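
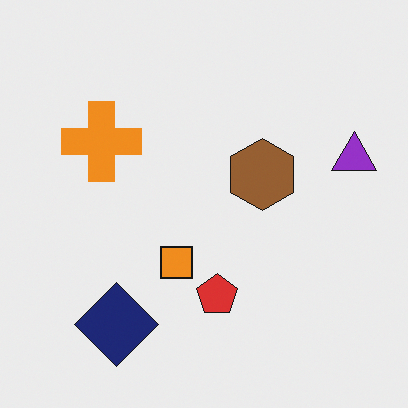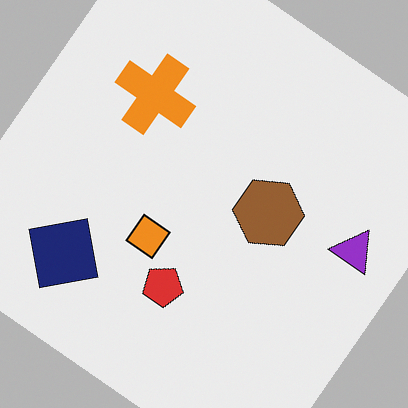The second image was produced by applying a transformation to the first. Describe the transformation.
It was rotated clockwise by a large amount — several tens of degrees.

Every shape is tilted by the same angle and the image corners show triangular fill wedges — a whole-image rotation by a non-right angle.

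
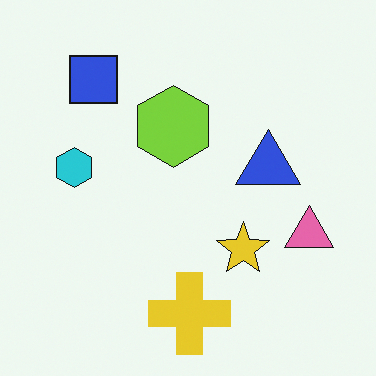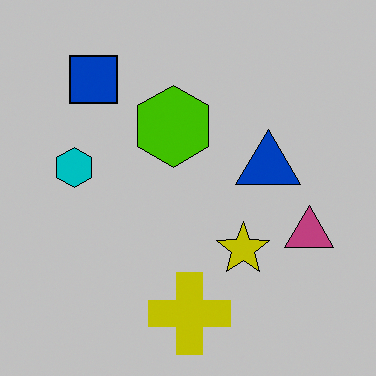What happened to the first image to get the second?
Heavily posterized to just a handful of flat colors.

Each flat color has snapped to a coarser quantized level — most visibly, the near-white background has dropped to a flat grey.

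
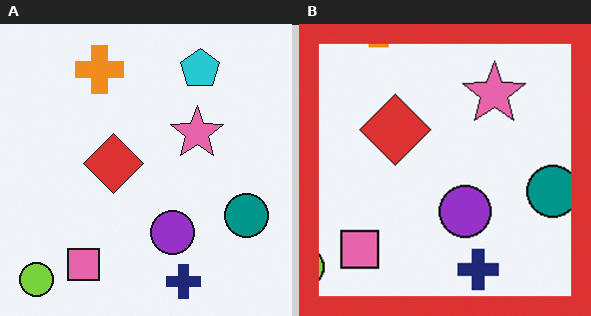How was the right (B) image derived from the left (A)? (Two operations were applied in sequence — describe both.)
The image was cropped slightly and scaled back up, then framed with a red border.

The visible shapes are larger and the field of view is narrower; shapes near the original edges may be partly or wholly outside the frame — a crop-and-rescale. A solid red frame runs around the edge of the right (B) image, with the content slightly shrunk inside it.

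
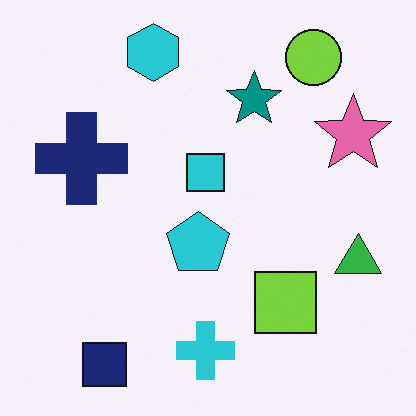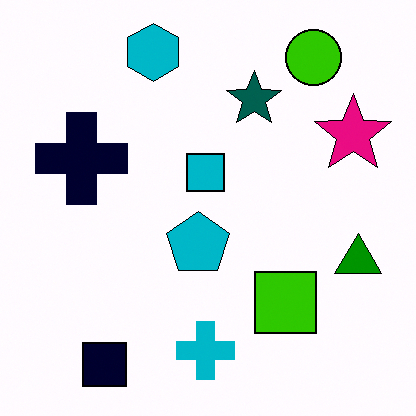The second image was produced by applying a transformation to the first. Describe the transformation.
This is the original image given much higher contrast.

Tones are pushed away from mid-grey across the whole image — a global contrast change.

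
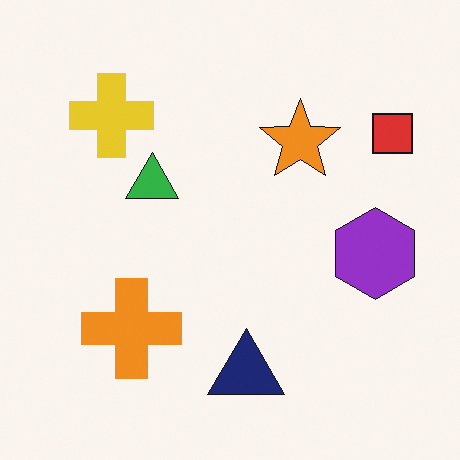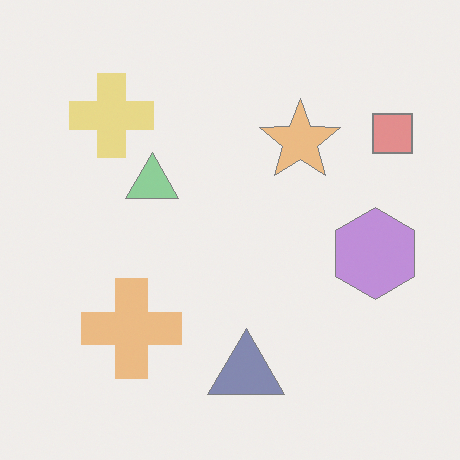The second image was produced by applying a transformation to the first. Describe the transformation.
The second image is the first washed out (contrast reduced).

Tones are pushed toward mid-grey across the whole image — a global contrast change.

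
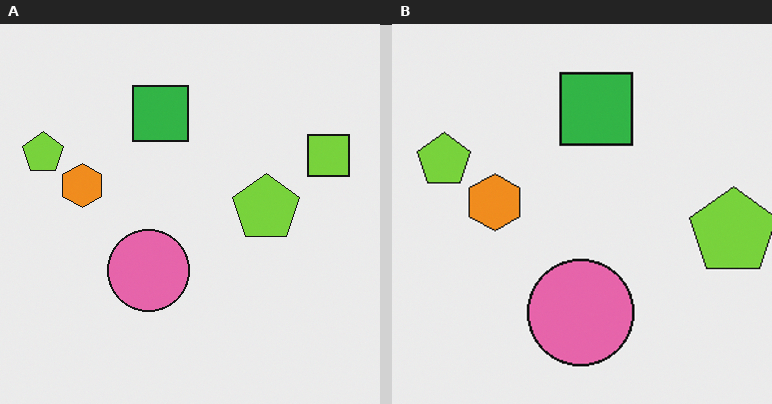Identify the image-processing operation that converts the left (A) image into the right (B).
This is the original image cropped slightly and scaled back up.

The visible shapes are larger and the field of view is narrower; shapes near the original edges may be partly or wholly outside the frame — a crop-and-rescale.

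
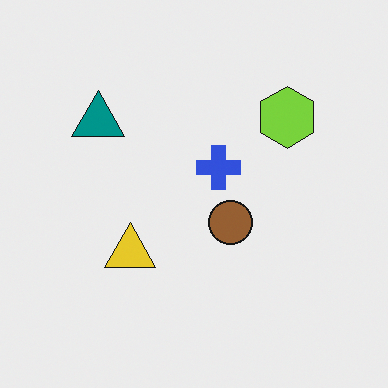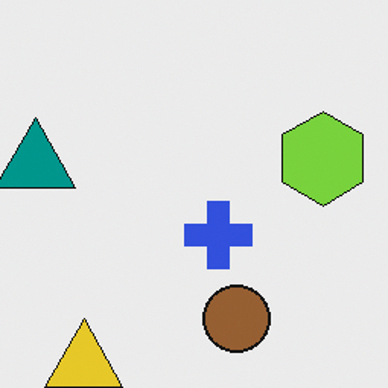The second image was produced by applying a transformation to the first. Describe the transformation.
The transformation is: cropped slightly and scaled back up.

The visible shapes are larger and the field of view is narrower; shapes near the original edges may be partly or wholly outside the frame — a crop-and-rescale.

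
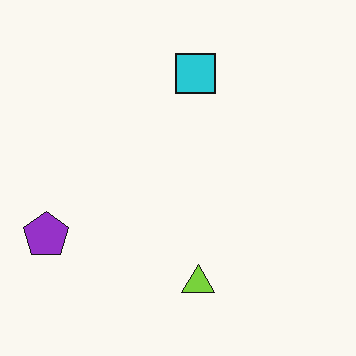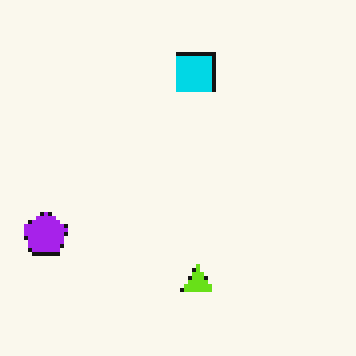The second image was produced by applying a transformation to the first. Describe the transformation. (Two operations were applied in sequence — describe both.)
The transformation is: slightly oversaturated, then lightly pixelated (a mild mosaic effect).

All colors are more vivid — a global saturation change. Shapes are reduced to large square blocks; fine edges and outlines are lost — a downscale-then-upscale (mosaic) effect.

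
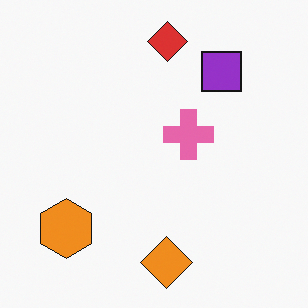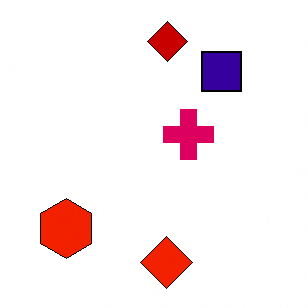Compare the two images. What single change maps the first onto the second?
It was boosted in contrast.

Tones are pushed away from mid-grey across the whole image — a global contrast change.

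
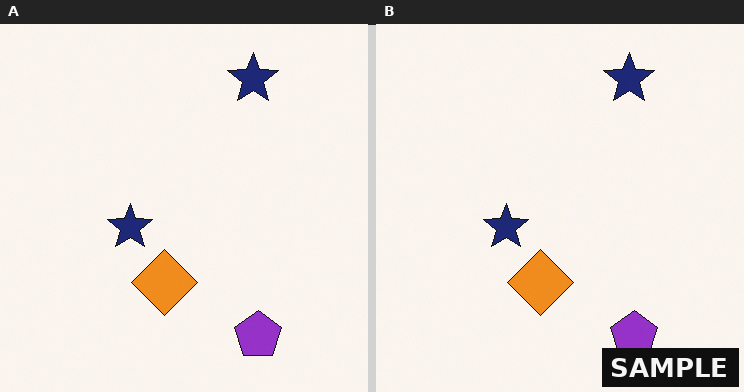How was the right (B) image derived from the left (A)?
The right (B) image is the left (A) watermarked with the text "SAMPLE" in the lower-right corner.

A dark label reading "SAMPLE" appears in the lower-right corner.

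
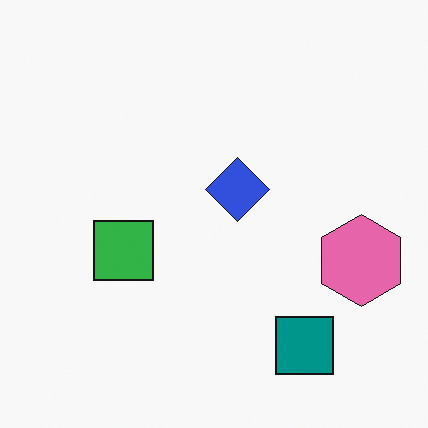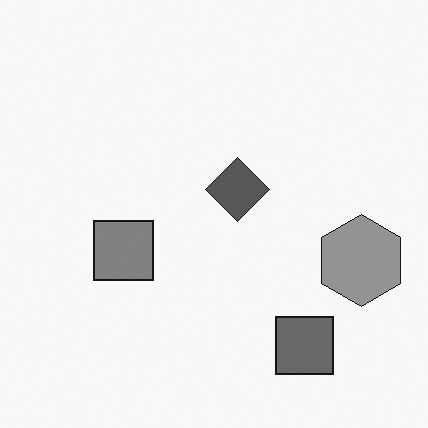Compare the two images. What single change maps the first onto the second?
The image was converted to grayscale.

All color is removed — every shape is now a shade of grey.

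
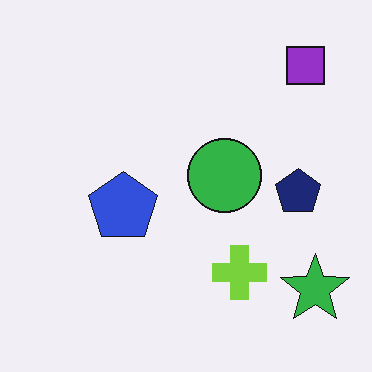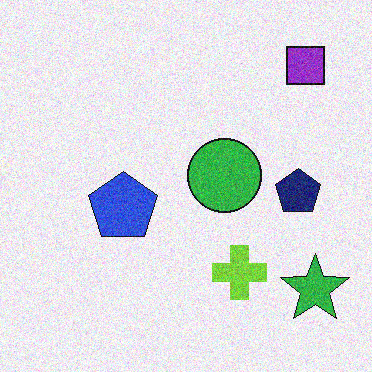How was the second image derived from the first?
It was degraded with moderate additive noise.

Random speckle covers the whole image, including the flat background.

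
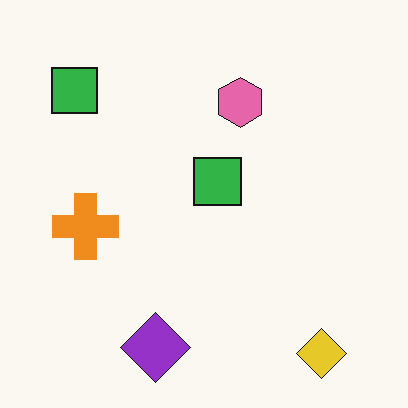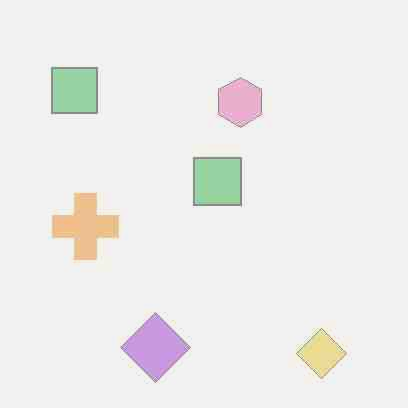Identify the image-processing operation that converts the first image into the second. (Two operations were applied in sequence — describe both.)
The transformation is: heavily JPEG-compressed with obvious blocking artifacts, then washed out (contrast reduced).

Blocky 8×8 compression artifacts appear around shape edges and the flat background shows ringing — characteristic JPEG degradation. Tones are pushed toward mid-grey across the whole image — a global contrast change.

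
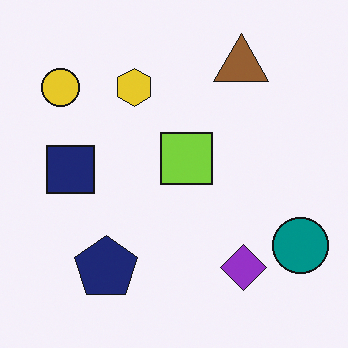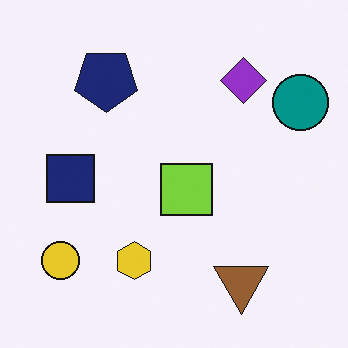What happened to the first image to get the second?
The transformation is: flipped vertically (top ↔ bottom).

The brown triangle is in the top-right of the first image and the bottom-right of the second — shapes on opposite sides of the horizontal midline have swapped in a mirror flip.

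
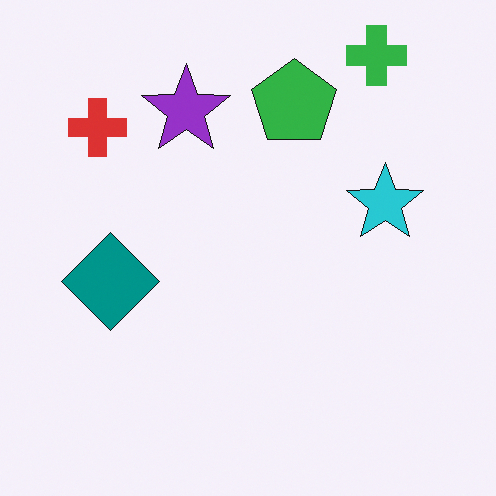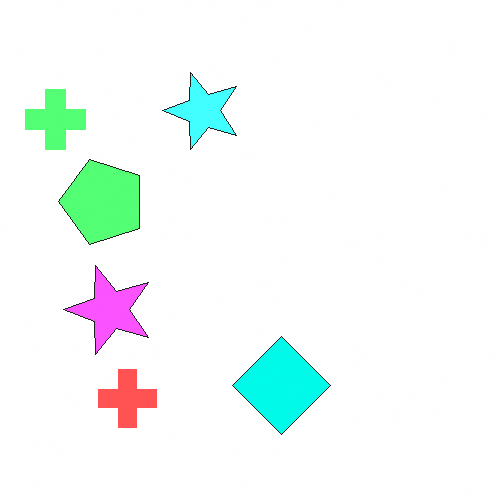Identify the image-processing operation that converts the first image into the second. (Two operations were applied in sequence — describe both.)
Rotated 90° counter-clockwise, then brightened a lot.

The green cross sits in the top-right of the first image and the top-left of the second — consistent with a whole-image 90° counter-clockwise rotation. Every pixel — background and shapes alike — is uniformly brightened.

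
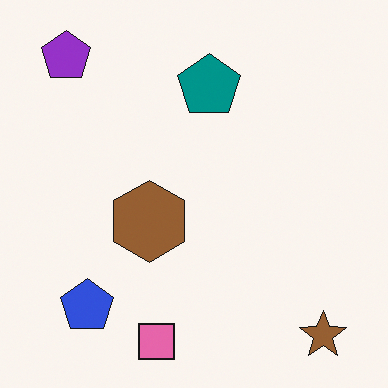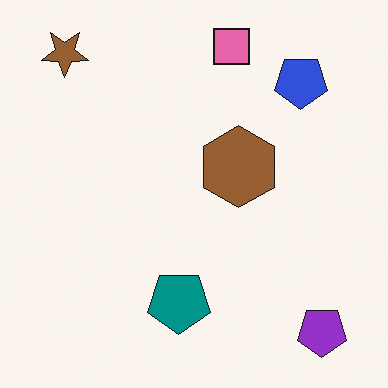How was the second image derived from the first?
Rotated 180°.

The brown star sits in the bottom-right of the first image and the top-left of the second — consistent with a whole-image 180° rotation.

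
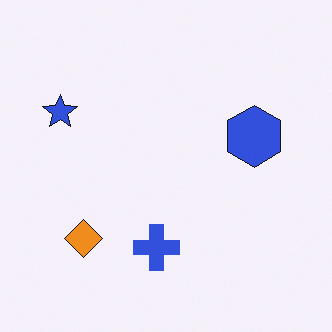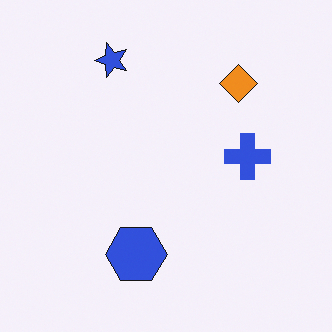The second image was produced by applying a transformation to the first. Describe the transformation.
It was transposed (reflected across the top-left ↔ bottom-right diagonal).

Shapes have swapped their row and column positions — what was in the top-right is now in the bottom-left — a diagonal reflection.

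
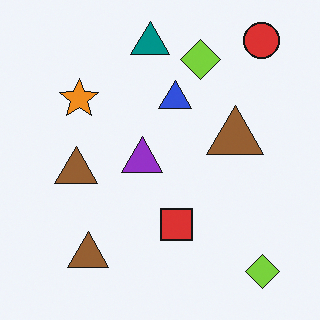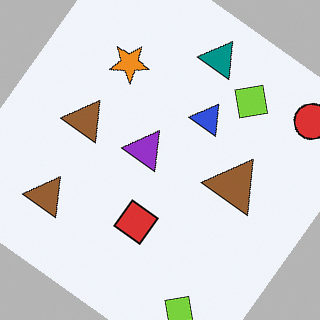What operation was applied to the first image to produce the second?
The second image is the first rotated clockwise by a large amount — several tens of degrees.

Every shape is tilted by the same angle and the image corners show triangular fill wedges — a whole-image rotation by a non-right angle.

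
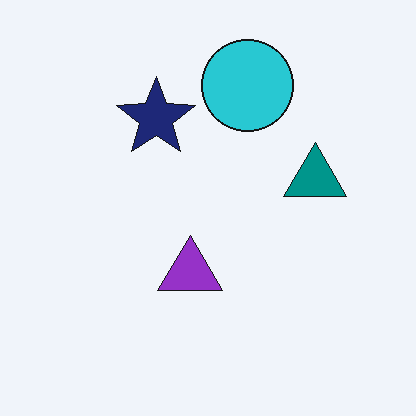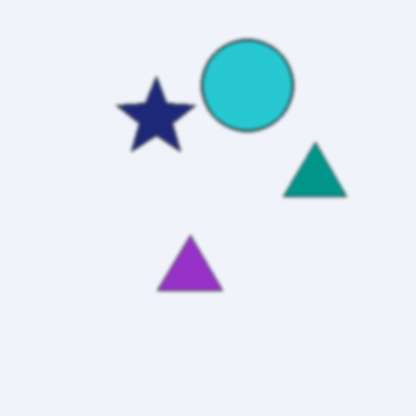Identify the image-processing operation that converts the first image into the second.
Lightly blurred.

Shape edges and outlines are uniformly softened across the whole image.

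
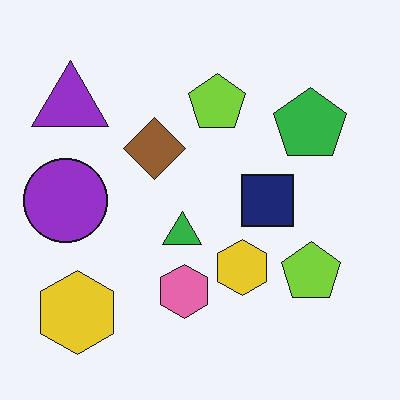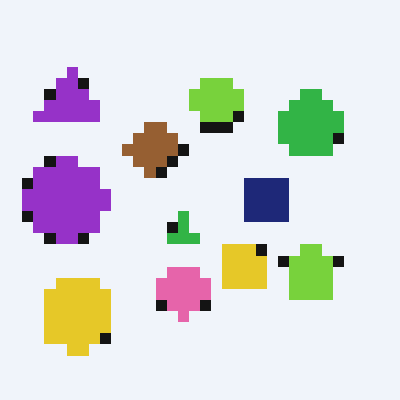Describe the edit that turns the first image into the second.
It was heavily pixelated into large blocks.

Shapes are reduced to large square blocks; fine edges and outlines are lost — a downscale-then-upscale (mosaic) effect.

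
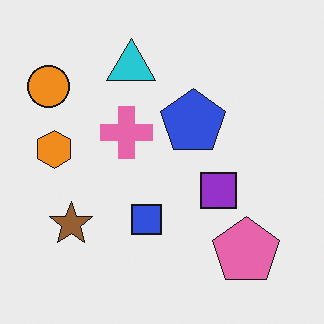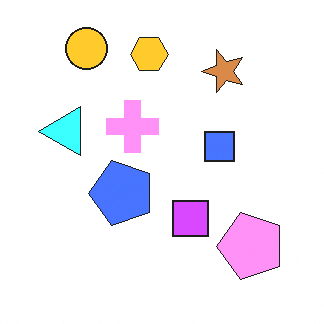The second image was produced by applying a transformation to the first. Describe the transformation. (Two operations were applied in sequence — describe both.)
The transformation is: transposed (reflected across the top-left ↔ bottom-right diagonal), then brightened a lot.

Shapes have swapped their row and column positions — what was in the top-right is now in the bottom-left — a diagonal reflection. Every pixel — background and shapes alike — is uniformly brightened.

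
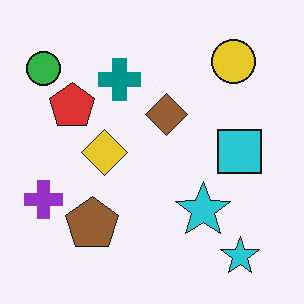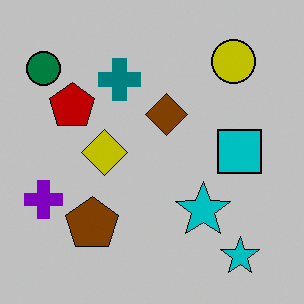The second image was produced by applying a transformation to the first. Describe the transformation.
The image was aggressively posterized.

Each flat color has snapped to a coarser quantized level — most visibly, the near-white background has dropped to a flat grey.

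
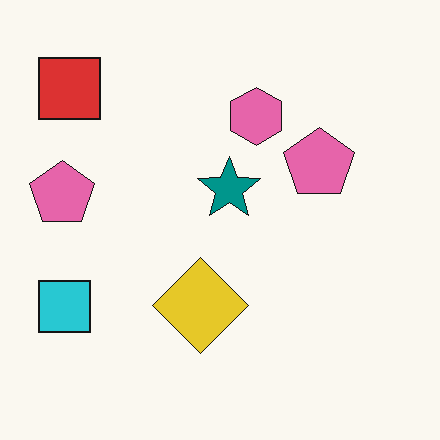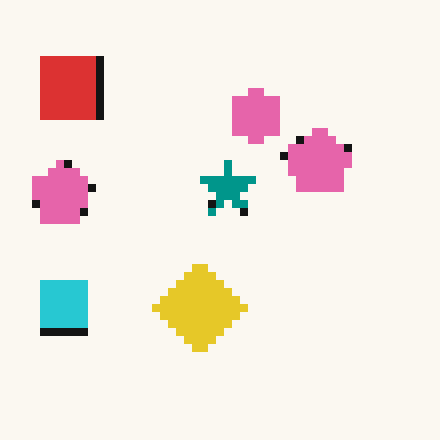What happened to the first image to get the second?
The second image is the first moderately pixelated.

Shapes are reduced to large square blocks; fine edges and outlines are lost — a downscale-then-upscale (mosaic) effect.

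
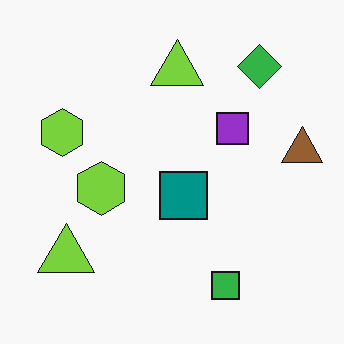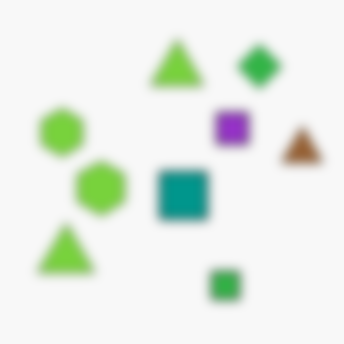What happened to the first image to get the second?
The image was heavily blurred.

Shape edges and outlines are uniformly softened across the whole image.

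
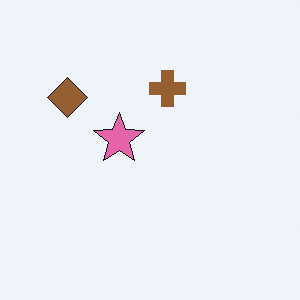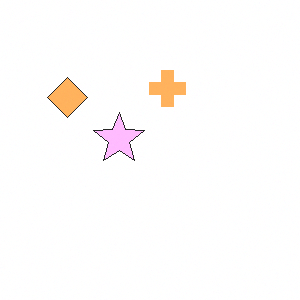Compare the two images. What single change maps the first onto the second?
The second image is the first brightened a lot.

Every pixel — background and shapes alike — is uniformly brightened.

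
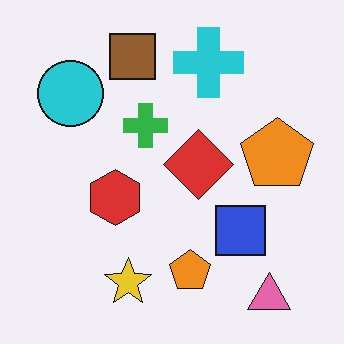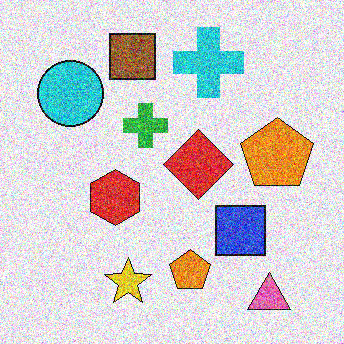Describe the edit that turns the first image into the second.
The transformation is: degraded with strong gaussian noise.

Random speckle covers the whole image, including the flat background.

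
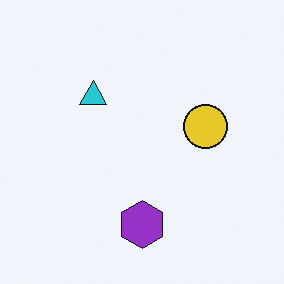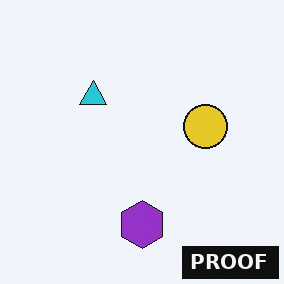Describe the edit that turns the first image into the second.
The second image is the first watermarked with the text "PROOF" in the lower-right corner.

A dark label reading "PROOF" appears in the lower-right corner.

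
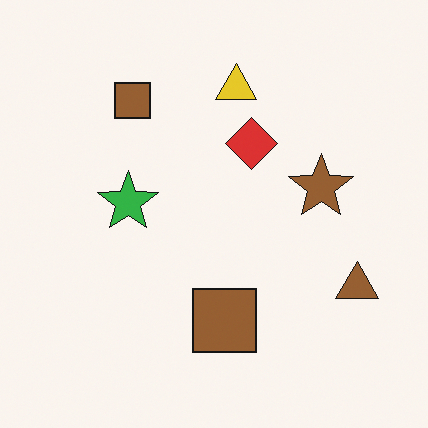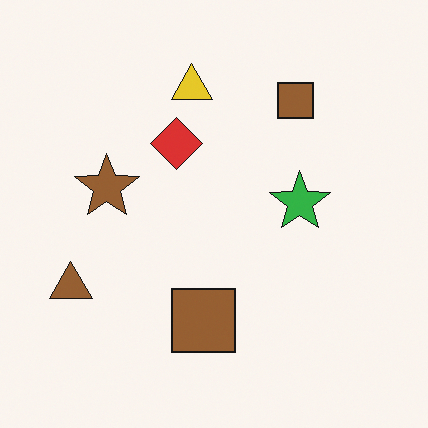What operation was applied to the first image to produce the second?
This is the original image flipped horizontally (left ↔ right).

The brown triangle is in the bottom-right of the first image and the bottom-left of the second — shapes on opposite sides of the vertical midline have swapped in a mirror flip.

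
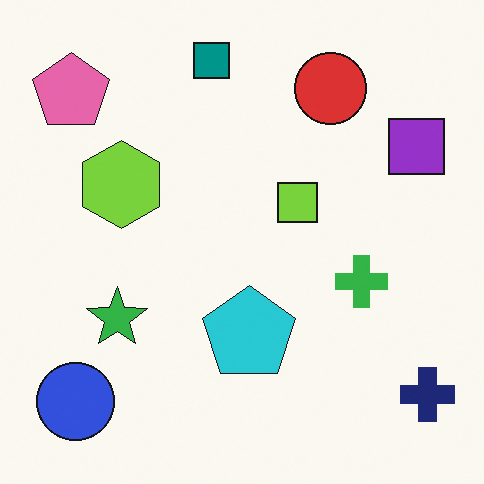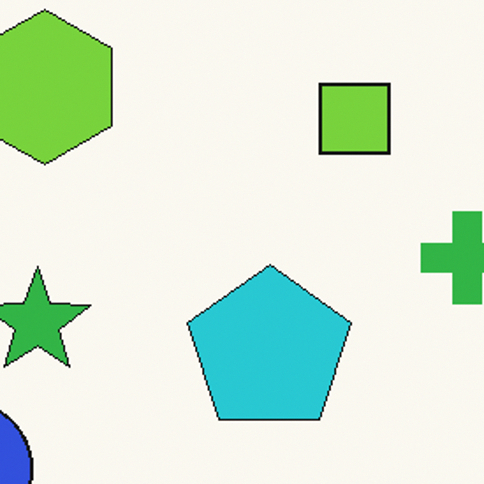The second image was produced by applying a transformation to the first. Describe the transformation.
The second image is the first cropped tightly and scaled back up.

The visible shapes are larger and the field of view is narrower; shapes near the original edges may be partly or wholly outside the frame — a crop-and-rescale.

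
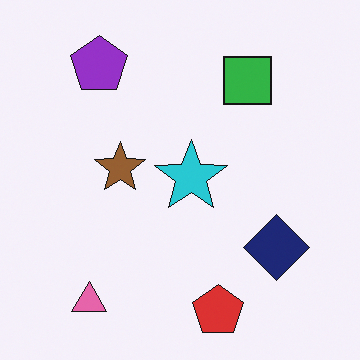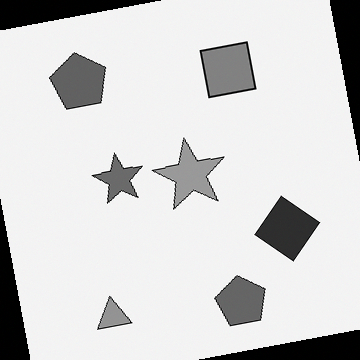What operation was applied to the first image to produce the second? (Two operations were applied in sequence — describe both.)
This is the original image converted to grayscale, then rotated counter-clockwise by a slight angle.

All color is removed — every shape is now a shade of grey. Every shape is tilted by the same angle and the image corners show triangular fill wedges — a whole-image rotation by a non-right angle.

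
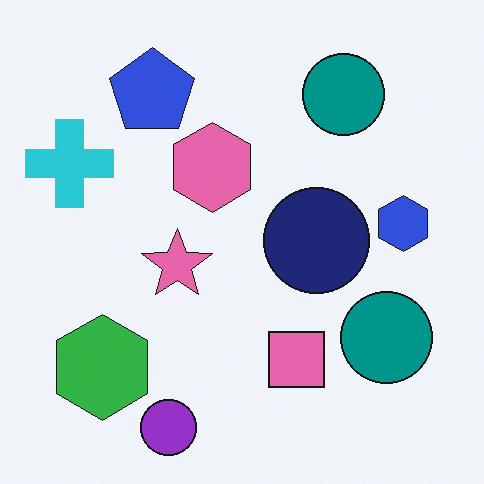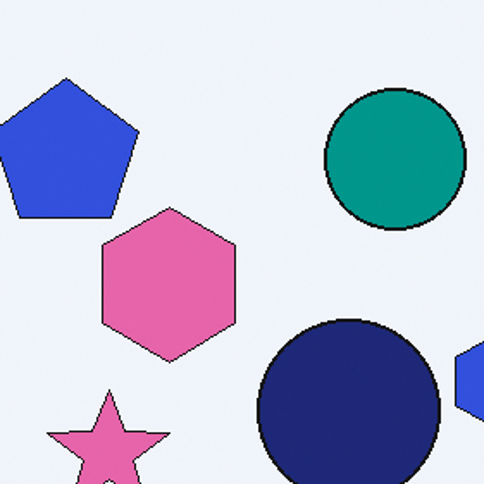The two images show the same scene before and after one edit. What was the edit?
The transformation is: cropped tightly and scaled back up.

The visible shapes are larger and the field of view is narrower; shapes near the original edges may be partly or wholly outside the frame — a crop-and-rescale.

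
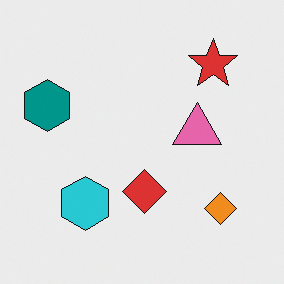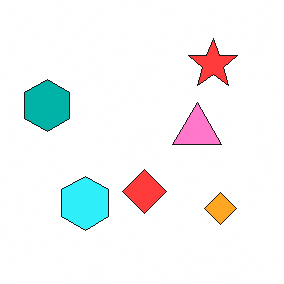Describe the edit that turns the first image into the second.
Slightly brightened.

Every pixel — background and shapes alike — is uniformly brightened.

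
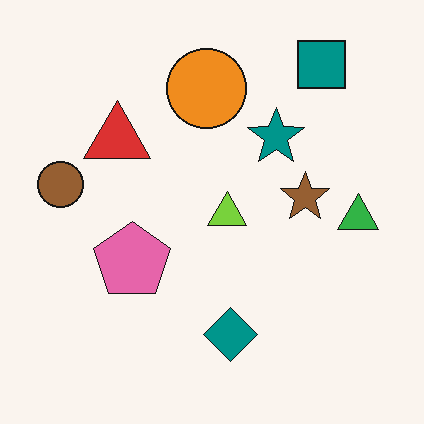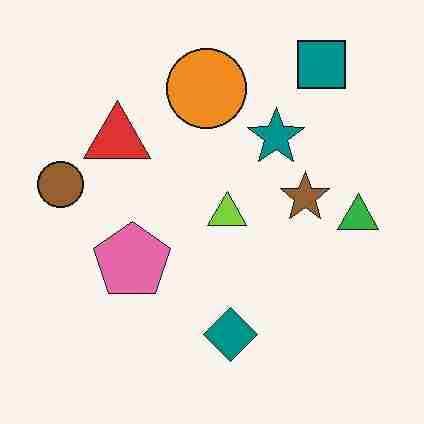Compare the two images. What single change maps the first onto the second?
Heavily JPEG-compressed with obvious blocking artifacts.

Blocky 8×8 compression artifacts appear around shape edges and the flat background shows ringing — characteristic JPEG degradation.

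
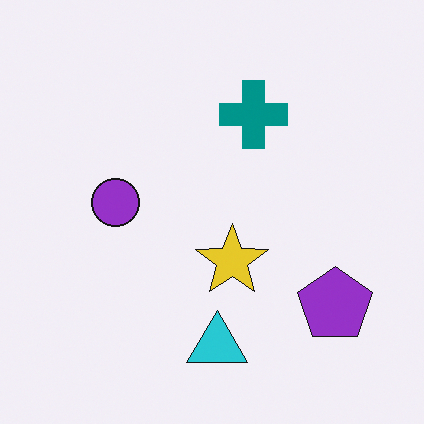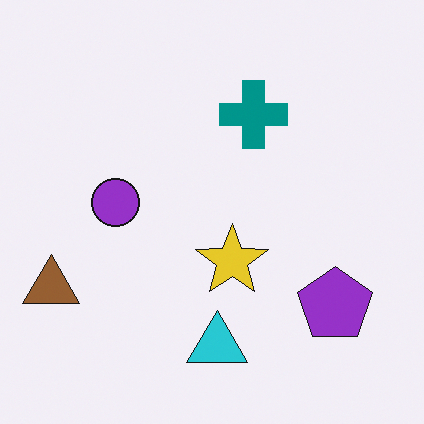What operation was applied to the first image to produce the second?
It was overlaid with an additional brown triangle.

A brown triangle appears in the second image that is absent from the first.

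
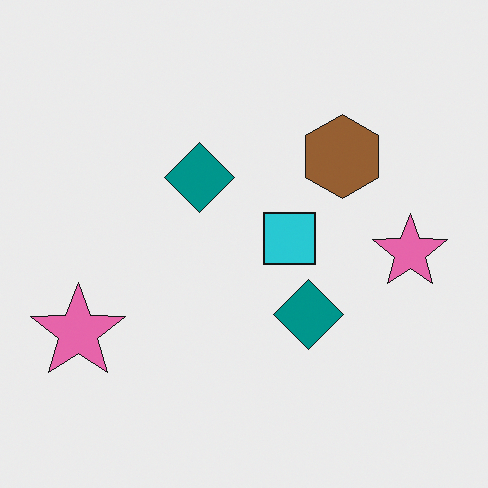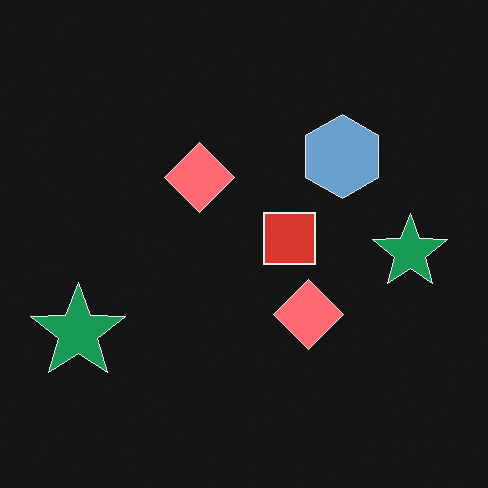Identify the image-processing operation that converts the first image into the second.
This is the original image color-inverted (negative).

The light background has become dark and every shape's color is its complement — a photographic negative.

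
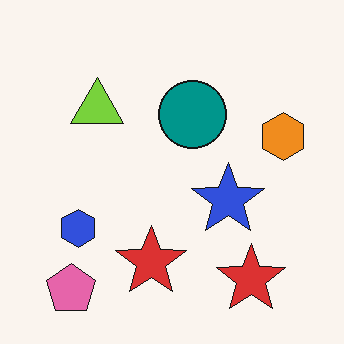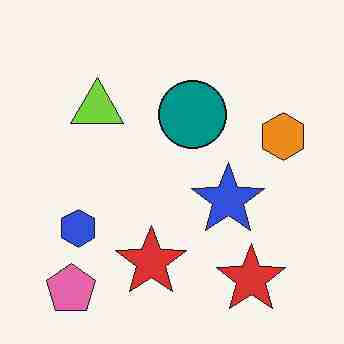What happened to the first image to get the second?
This is the original image heavily JPEG-compressed with obvious blocking artifacts.

Blocky 8×8 compression artifacts appear around shape edges and the flat background shows ringing — characteristic JPEG degradation.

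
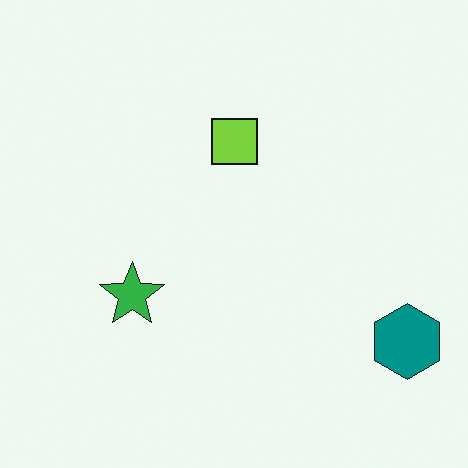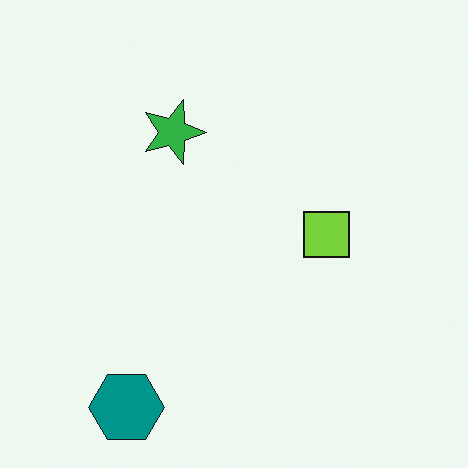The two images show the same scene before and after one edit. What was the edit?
This is the original image rotated 90° clockwise.

The teal hexagon sits in the bottom-right of the first image and the bottom-left of the second — consistent with a whole-image 90° clockwise rotation.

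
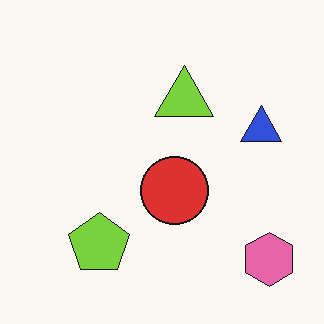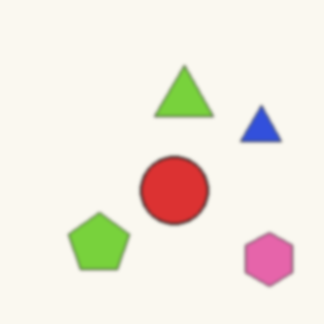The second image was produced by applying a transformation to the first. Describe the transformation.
Lightly blurred.

Shape edges and outlines are uniformly softened across the whole image.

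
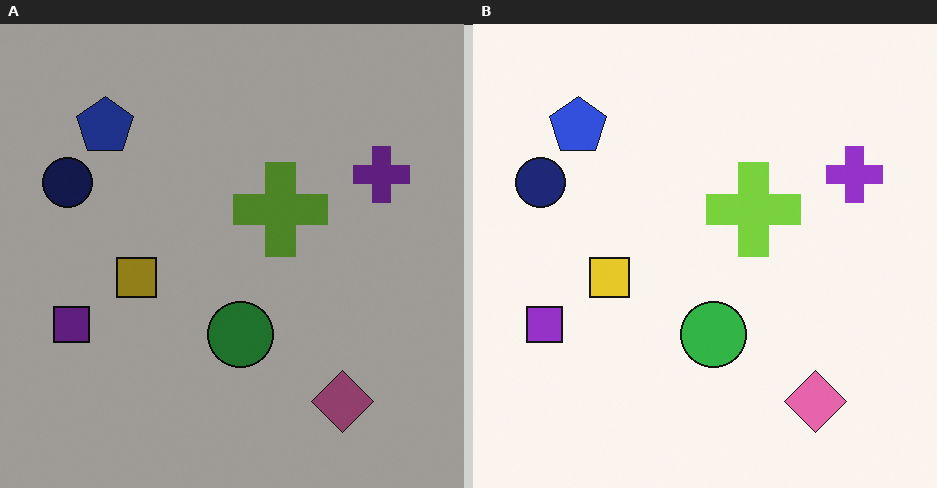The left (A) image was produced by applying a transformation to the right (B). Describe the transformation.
The left (A) image is the right (B) darkened a lot.

Every pixel — background and shapes alike — is uniformly darkened.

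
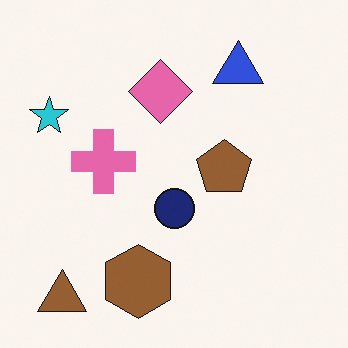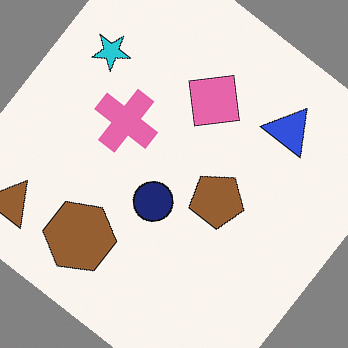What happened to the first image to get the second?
This is the original image rotated clockwise by a large amount — several tens of degrees.

Every shape is tilted by the same angle and the image corners show triangular fill wedges — a whole-image rotation by a non-right angle.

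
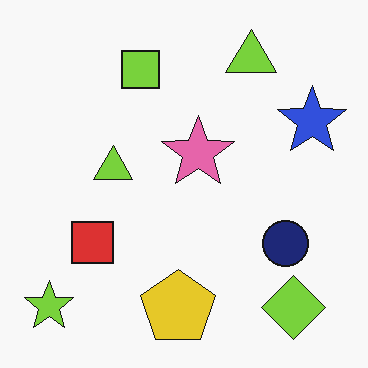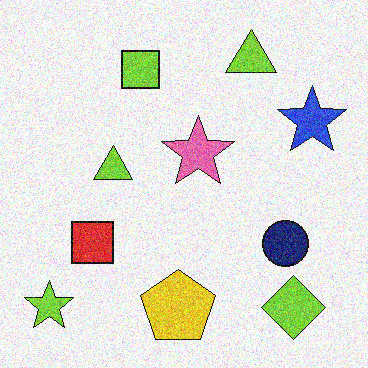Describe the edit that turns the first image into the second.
This is the original image degraded with moderate additive noise.

Random speckle covers the whole image, including the flat background.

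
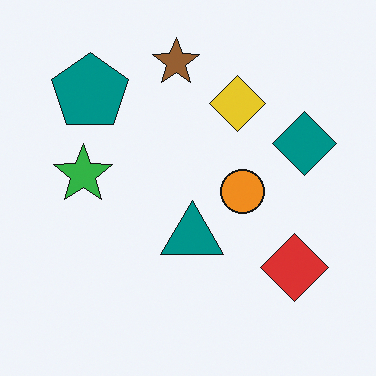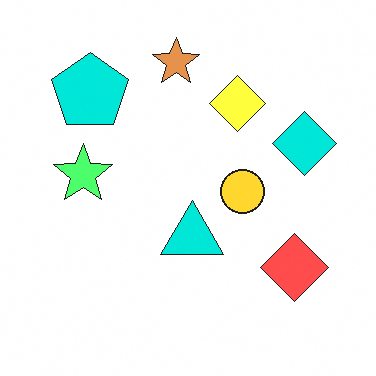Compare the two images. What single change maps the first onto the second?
The second image is the first substantially brightened.

Every pixel — background and shapes alike — is uniformly brightened.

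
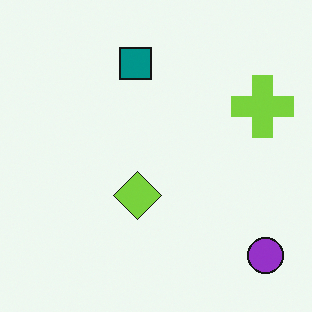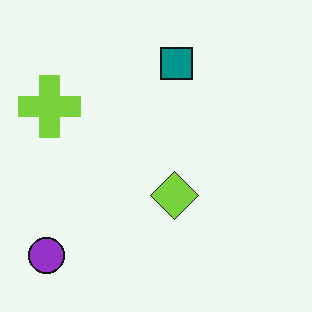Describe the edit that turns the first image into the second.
It was flipped horizontally (left ↔ right).

The purple circle is in the bottom-right of the first image and the bottom-left of the second — shapes on opposite sides of the vertical midline have swapped in a mirror flip.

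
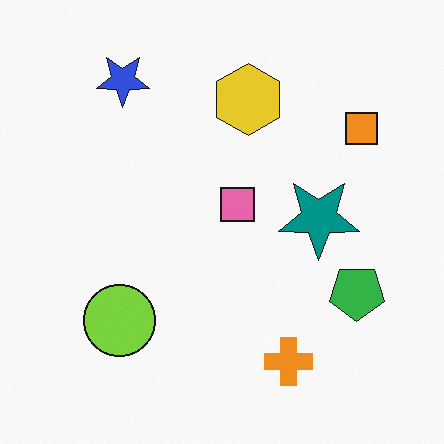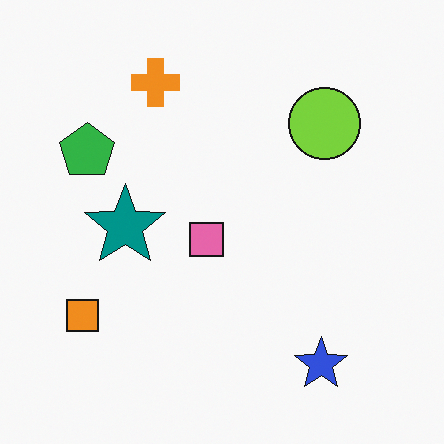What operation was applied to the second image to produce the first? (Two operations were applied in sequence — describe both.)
Rotated 180°, then overlaid with an additional yellow hexagon.

The blue star sits in the bottom-right of the second image and the top-left of the first — consistent with a whole-image 180° rotation. A yellow hexagon appears in the first image that is absent from the second.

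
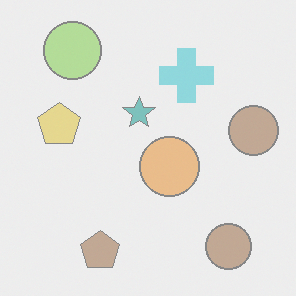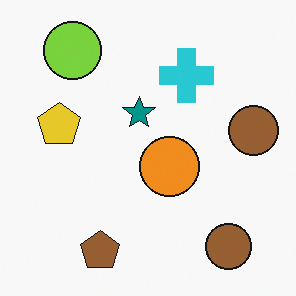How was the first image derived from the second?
This is the original image washed out (contrast reduced).

Tones are pushed toward mid-grey across the whole image — a global contrast change.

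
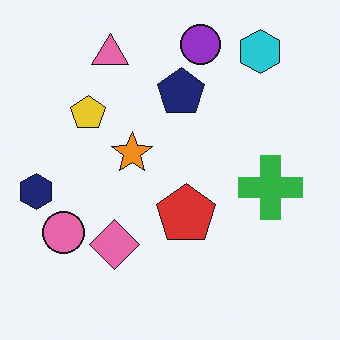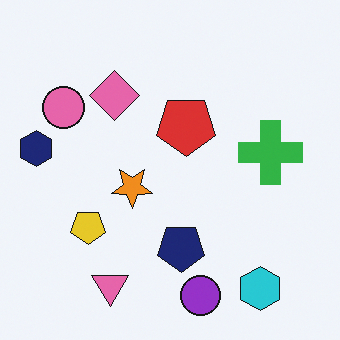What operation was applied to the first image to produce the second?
It was flipped vertically (top ↔ bottom).

The purple circle is in the top of the first image and the bottom of the second — shapes on opposite sides of the horizontal midline have swapped in a mirror flip.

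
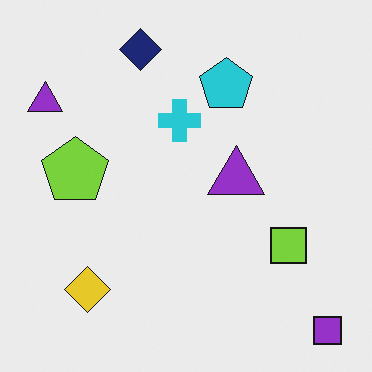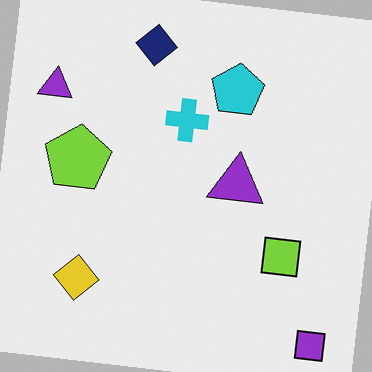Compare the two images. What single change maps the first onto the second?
The second image is the first rotated clockwise by a slight angle.

Every shape is tilted by the same angle and the image corners show triangular fill wedges — a whole-image rotation by a non-right angle.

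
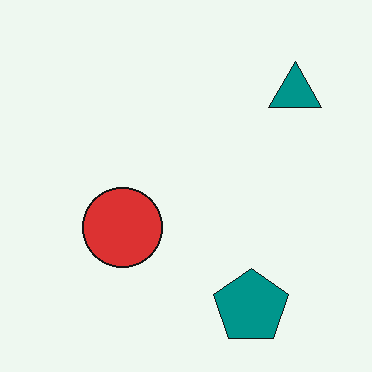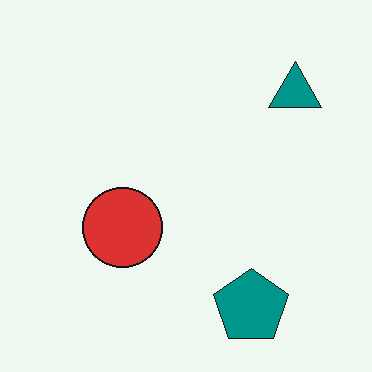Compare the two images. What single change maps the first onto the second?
The second image is the first given moderate JPEG compression.

Blocky 8×8 compression artifacts appear around shape edges and the flat background shows ringing — characteristic JPEG degradation.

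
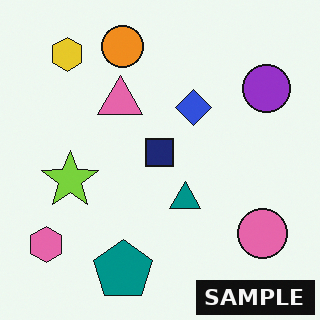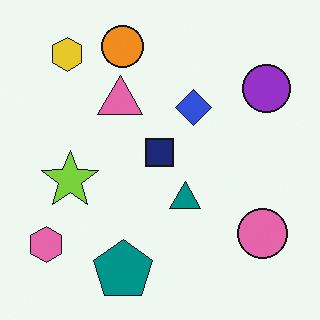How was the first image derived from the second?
It was watermarked with the text "SAMPLE" in the lower-right corner.

A dark label reading "SAMPLE" appears in the lower-right corner.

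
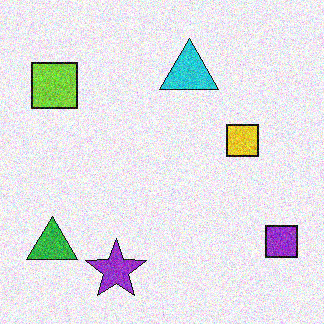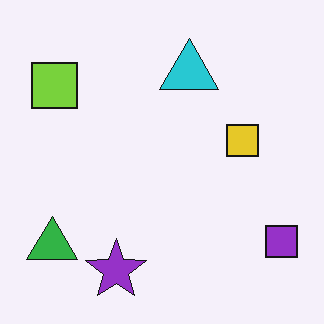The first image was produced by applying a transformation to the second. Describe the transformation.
The transformation is: degraded with visible gaussian noise.

Random speckle covers the whole image, including the flat background.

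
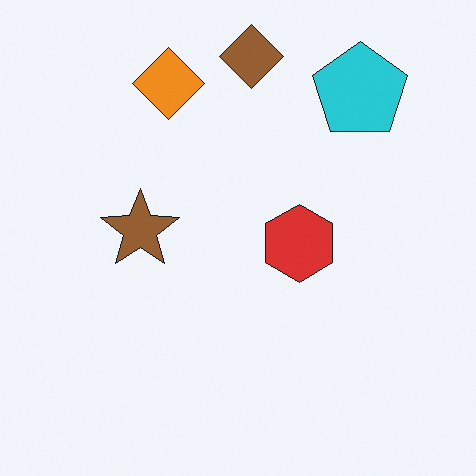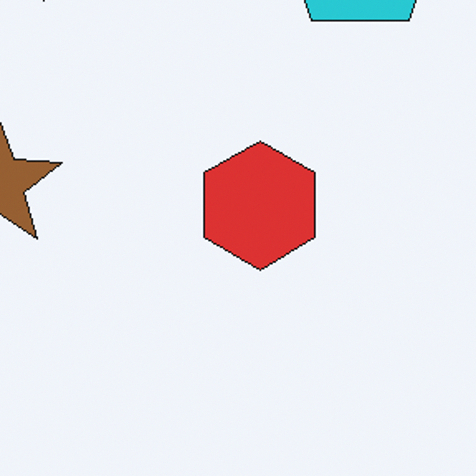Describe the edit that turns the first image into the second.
The image was cropped tightly and scaled back up.

The visible shapes are larger and the field of view is narrower; shapes near the original edges may be partly or wholly outside the frame — a crop-and-rescale.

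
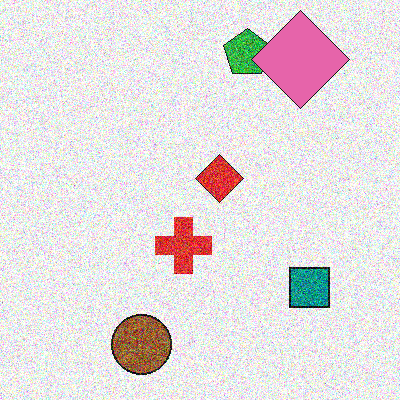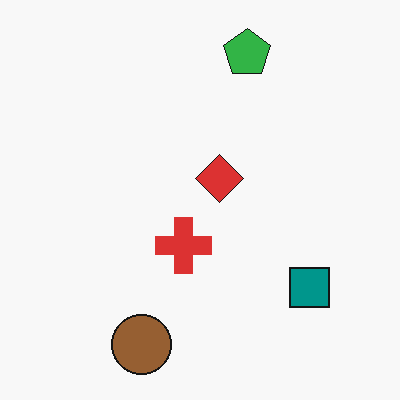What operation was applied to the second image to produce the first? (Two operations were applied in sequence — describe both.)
The image was degraded with strong gaussian noise, then overlaid with an additional pink diamond.

Random speckle covers the whole image, including the flat background. A pink diamond appears in the first image that is absent from the second.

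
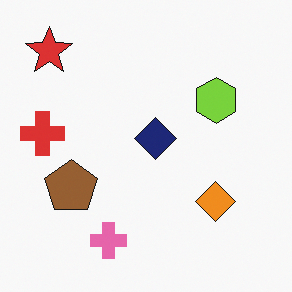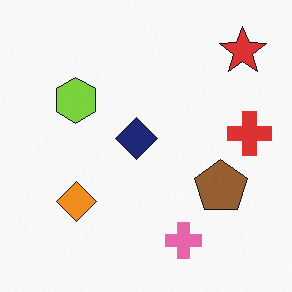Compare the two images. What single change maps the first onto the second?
This is the original image flipped horizontally (left ↔ right).

The red cross is in the left of the first image and the right of the second — shapes on opposite sides of the vertical midline have swapped in a mirror flip.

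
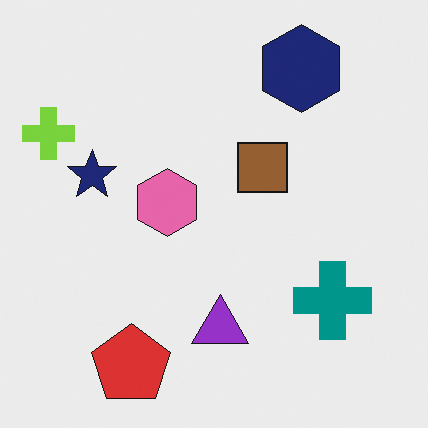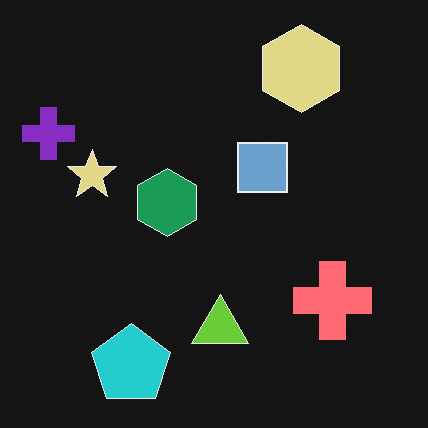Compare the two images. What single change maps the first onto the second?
The image was color-inverted (negative).

The light background has become dark and every shape's color is its complement — a photographic negative.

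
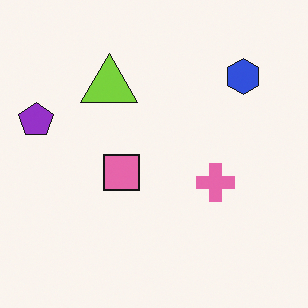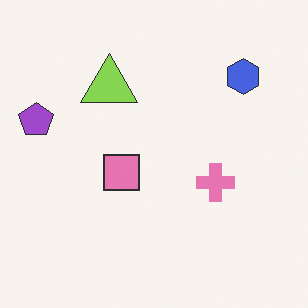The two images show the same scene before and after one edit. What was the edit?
Given slightly reduced contrast.

Tones are pushed toward mid-grey across the whole image — a global contrast change.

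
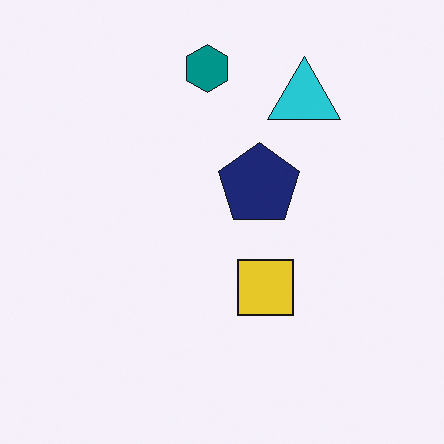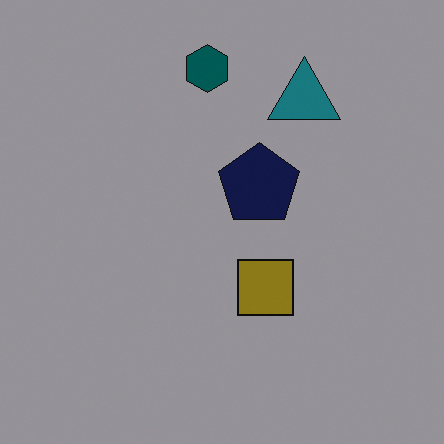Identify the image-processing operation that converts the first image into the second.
Darkened a lot.

Every pixel — background and shapes alike — is uniformly darkened.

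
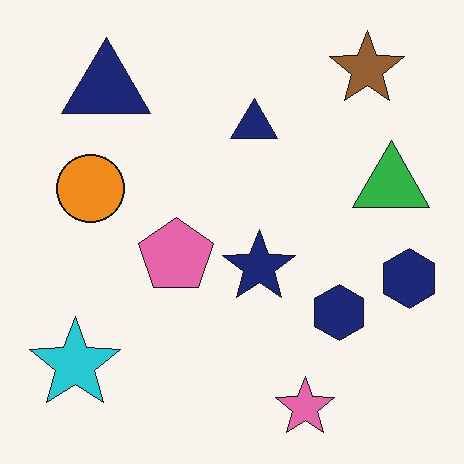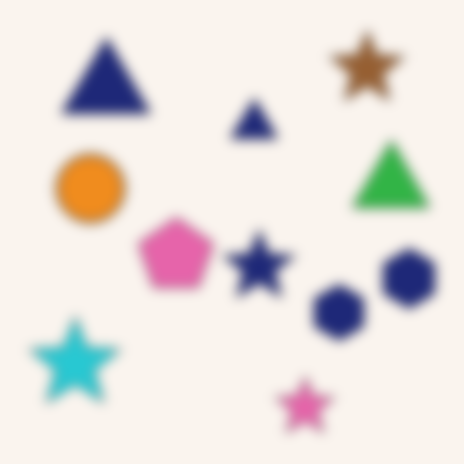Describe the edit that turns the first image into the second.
The transformation is: heavily blurred.

Shape edges and outlines are uniformly softened across the whole image.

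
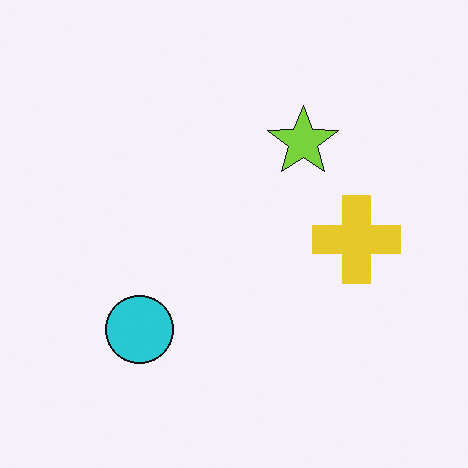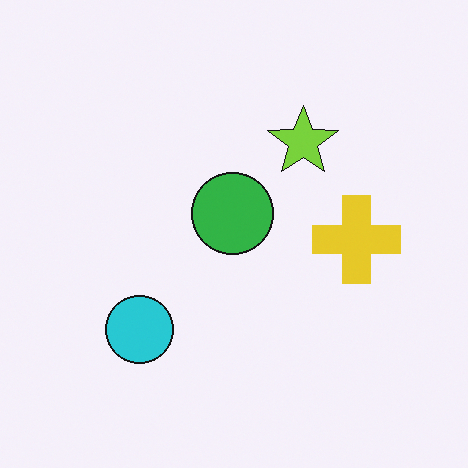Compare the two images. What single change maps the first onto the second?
It was overlaid with an additional green circle.

A green circle appears in the second image that is absent from the first.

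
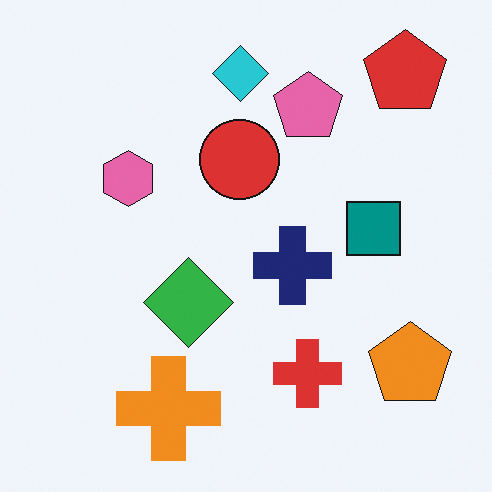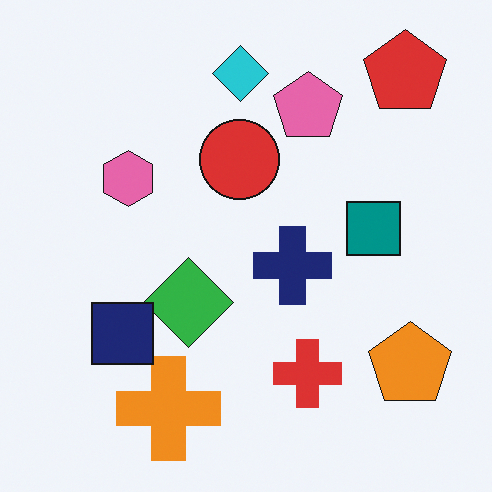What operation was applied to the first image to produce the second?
The transformation is: overlaid with an additional navy square.

A navy square appears in the second image that is absent from the first.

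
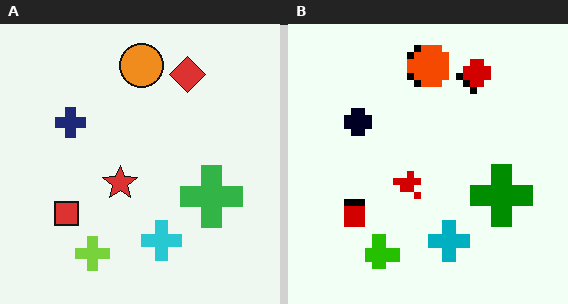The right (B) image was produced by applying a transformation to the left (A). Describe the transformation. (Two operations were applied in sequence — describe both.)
This is the original image pixelated into visible square blocks, then given much higher contrast.

Shapes are reduced to large square blocks; fine edges and outlines are lost — a downscale-then-upscale (mosaic) effect. Tones are pushed away from mid-grey across the whole image — a global contrast change.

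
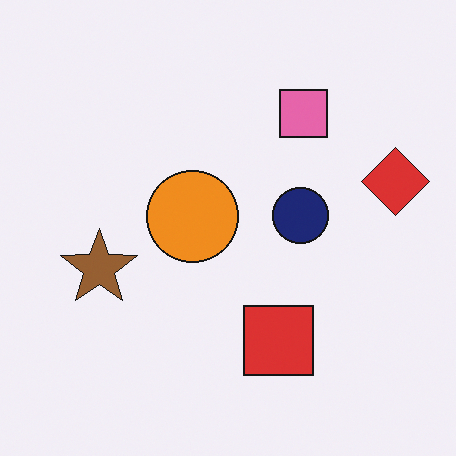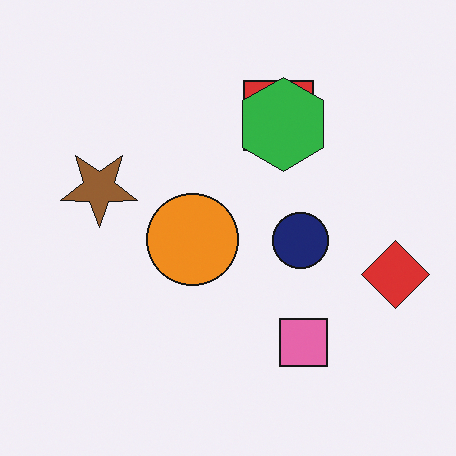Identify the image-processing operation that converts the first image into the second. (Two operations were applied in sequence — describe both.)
It was flipped vertically (top ↔ bottom), then overlaid with an additional green hexagon.

The pink square is in the top of the first image and the bottom of the second — shapes on opposite sides of the horizontal midline have swapped in a mirror flip. A green hexagon appears in the second image that is absent from the first.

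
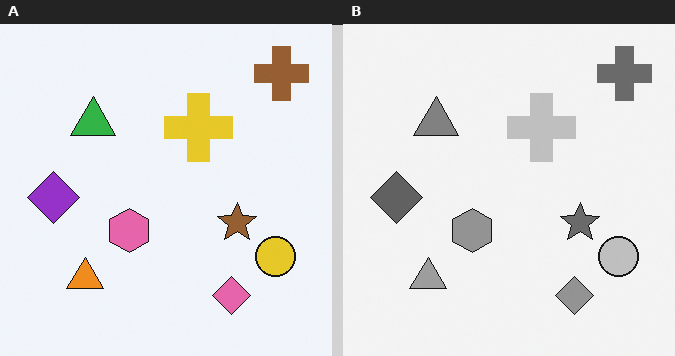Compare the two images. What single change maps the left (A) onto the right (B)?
The transformation is: converted to grayscale.

All color is removed — every shape is now a shade of grey.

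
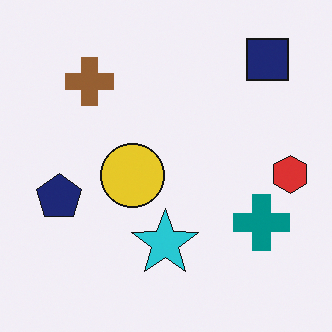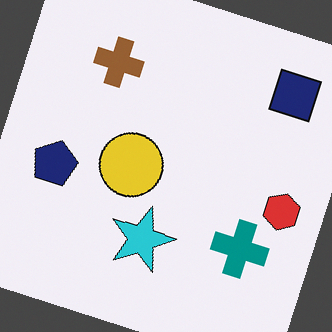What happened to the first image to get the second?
The transformation is: rotated clockwise by a moderate amount.

Every shape is tilted by the same angle and the image corners show triangular fill wedges — a whole-image rotation by a non-right angle.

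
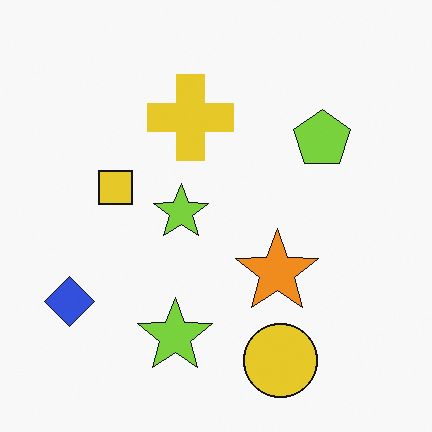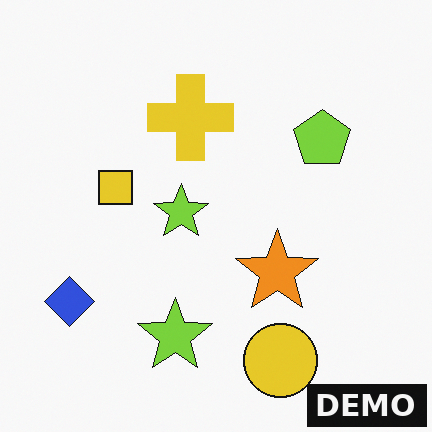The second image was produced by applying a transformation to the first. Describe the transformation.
The image was watermarked with the text "DEMO" in the lower-right corner.

A dark label reading "DEMO" appears in the lower-right corner.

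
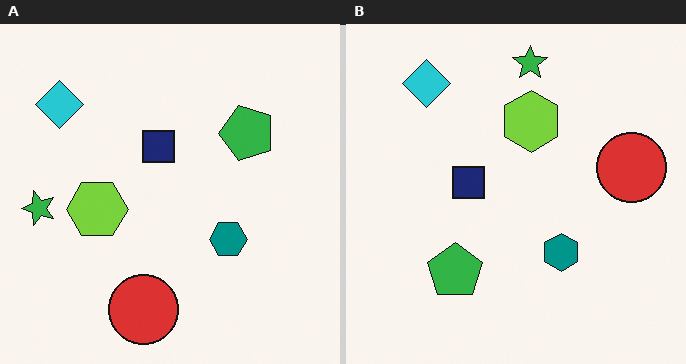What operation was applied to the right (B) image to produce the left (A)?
The left (A) image is the right (B) transposed (reflected across the top-left ↔ bottom-right diagonal).

Shapes have swapped their row and column positions — what was in the top-right is now in the bottom-left — a diagonal reflection.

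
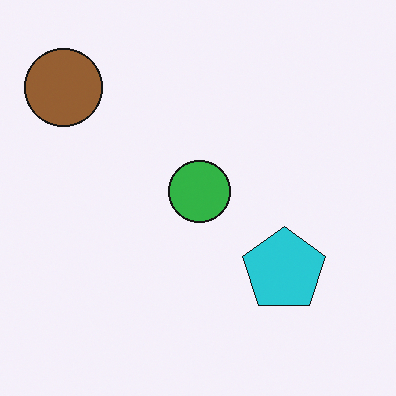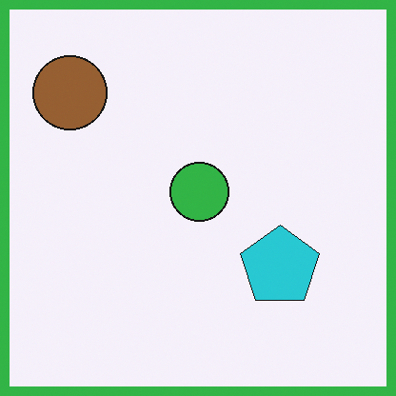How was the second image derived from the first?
The second image is the first framed with a green border.

A solid green frame runs around the edge of the second image, with the content slightly shrunk inside it.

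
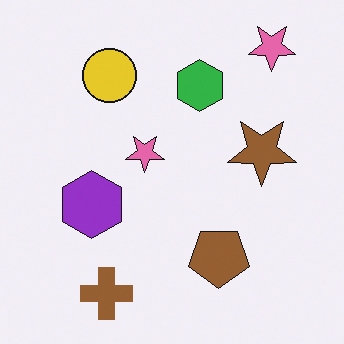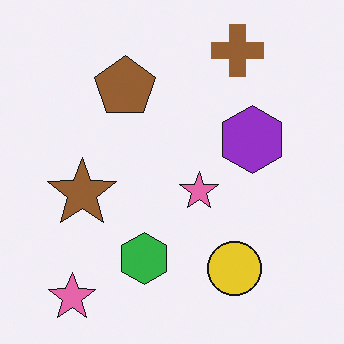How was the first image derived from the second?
Rotated 180°.

The brown cross sits in the top-right of the second image and the bottom-left of the first — consistent with a whole-image 180° rotation.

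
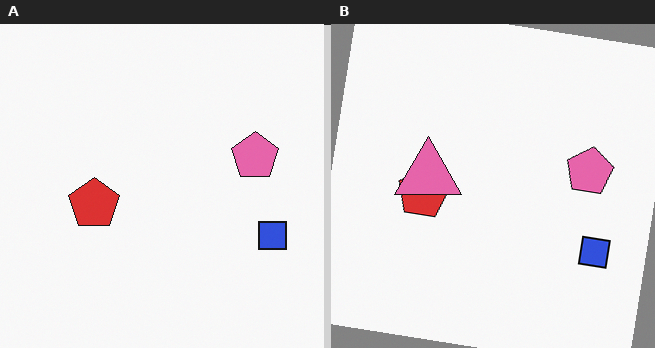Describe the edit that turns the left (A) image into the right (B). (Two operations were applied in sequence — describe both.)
It was rotated clockwise by a slight angle, then overlaid with an additional pink triangle.

Every shape is tilted by the same angle and the image corners show triangular fill wedges — a whole-image rotation by a non-right angle. A pink triangle appears in the right (B) image that is absent from the left (A).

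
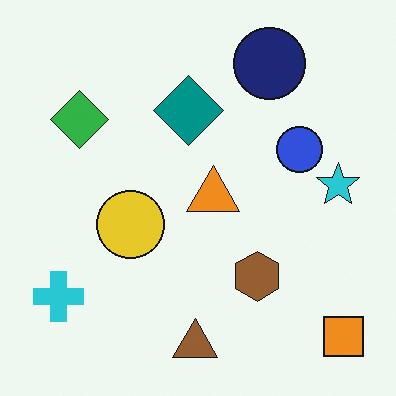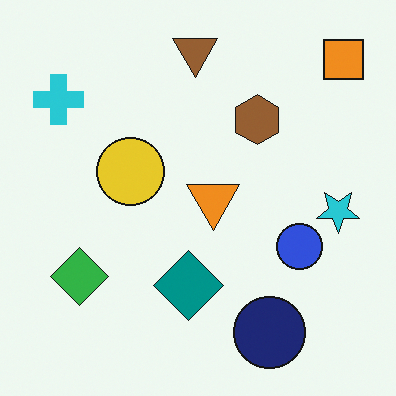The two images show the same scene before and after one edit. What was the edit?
The transformation is: flipped vertically (top ↔ bottom).

The brown triangle is in the bottom of the first image and the top of the second — shapes on opposite sides of the horizontal midline have swapped in a mirror flip.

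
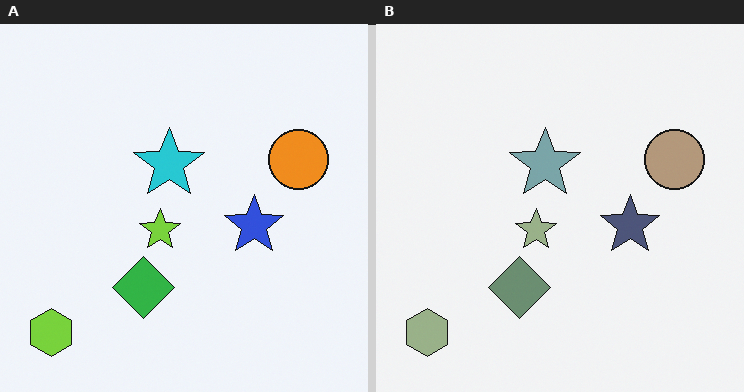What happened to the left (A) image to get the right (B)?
Made much more muted (saturation change).

All colors are more muted and greyish — a global saturation change.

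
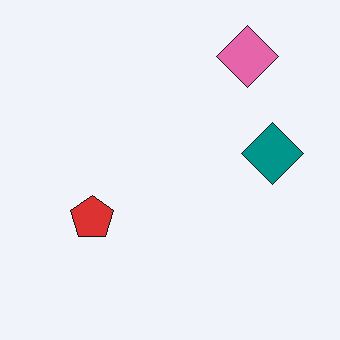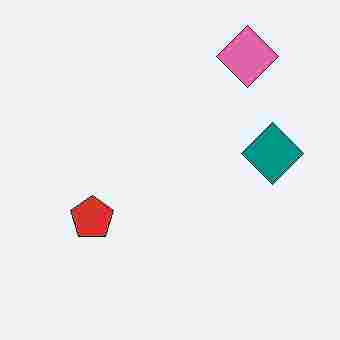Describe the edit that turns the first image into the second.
Degraded with heavy JPEG compression.

Blocky 8×8 compression artifacts appear around shape edges and the flat background shows ringing — characteristic JPEG degradation.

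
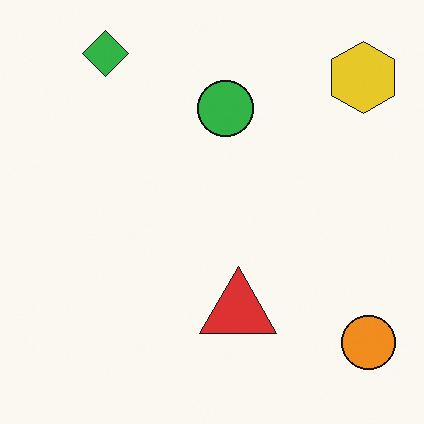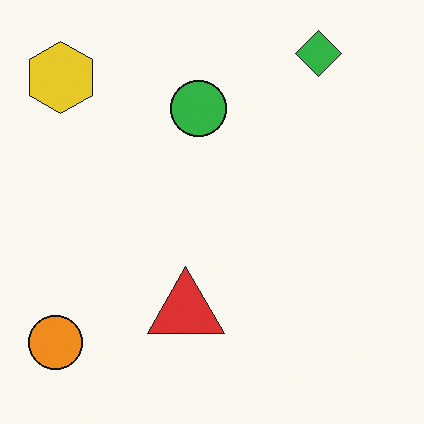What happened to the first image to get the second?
The transformation is: flipped horizontally (left ↔ right).

The orange circle is in the bottom-right of the first image and the bottom-left of the second — shapes on opposite sides of the vertical midline have swapped in a mirror flip.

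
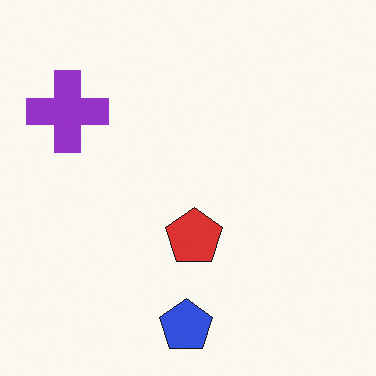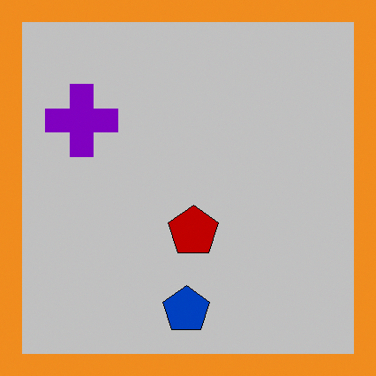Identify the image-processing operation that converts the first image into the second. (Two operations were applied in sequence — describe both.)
The transformation is: heavily posterized to just a handful of flat colors, then framed with a orange border.

Each flat color has snapped to a coarser quantized level — most visibly, the near-white background has dropped to a flat grey. A solid orange frame runs around the edge of the second image, with the content slightly shrunk inside it.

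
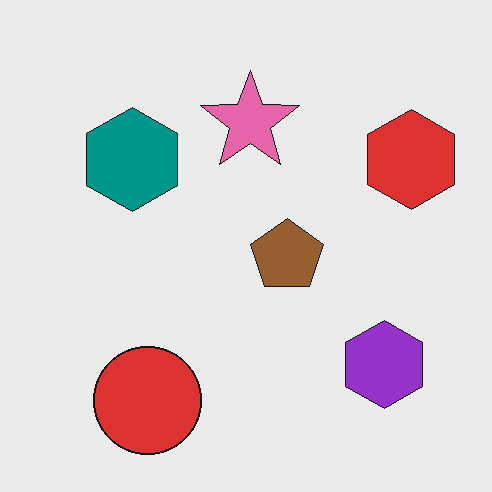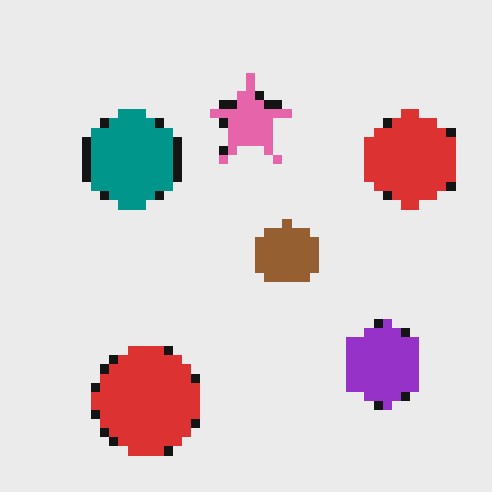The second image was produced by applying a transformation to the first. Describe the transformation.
The transformation is: coarsely pixelated.

Shapes are reduced to large square blocks; fine edges and outlines are lost — a downscale-then-upscale (mosaic) effect.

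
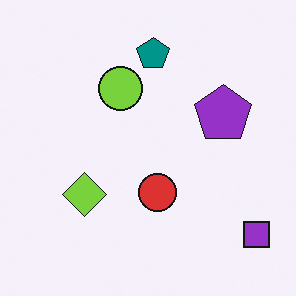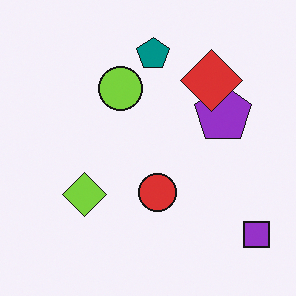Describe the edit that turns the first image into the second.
It was overlaid with an additional red diamond.

A red diamond appears in the second image that is absent from the first.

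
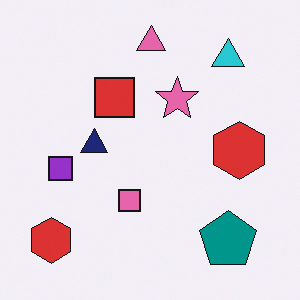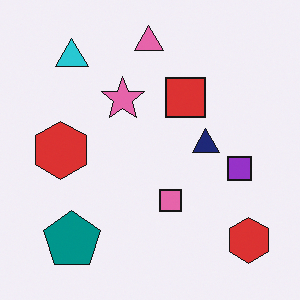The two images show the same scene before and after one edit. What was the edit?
It was flipped horizontally (left ↔ right).

The purple square is in the left of the first image and the right of the second — shapes on opposite sides of the vertical midline have swapped in a mirror flip.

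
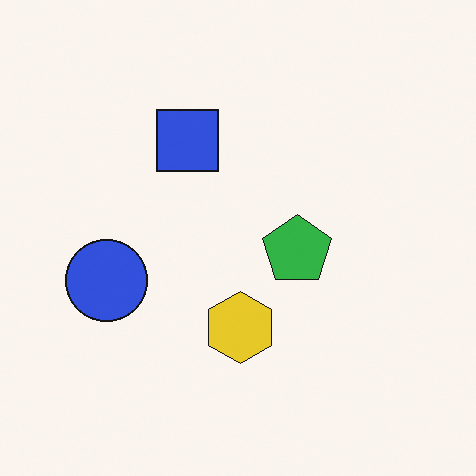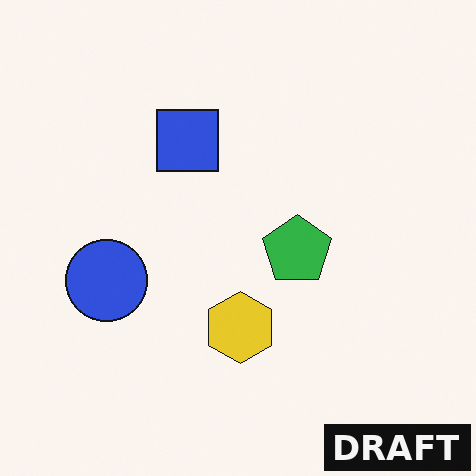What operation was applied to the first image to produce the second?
It was watermarked with the text "DRAFT" in the lower-right corner.

A dark label reading "DRAFT" appears in the lower-right corner.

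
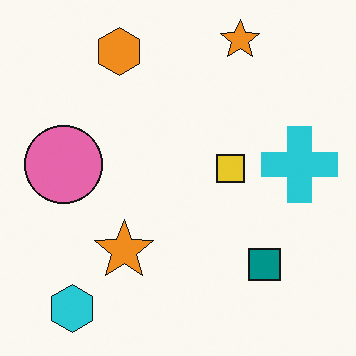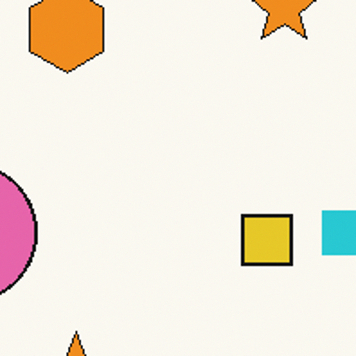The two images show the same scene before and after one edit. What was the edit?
The image was cropped tightly and scaled back up.

The visible shapes are larger and the field of view is narrower; shapes near the original edges may be partly or wholly outside the frame — a crop-and-rescale.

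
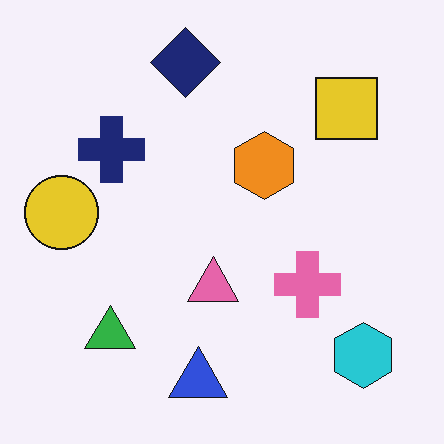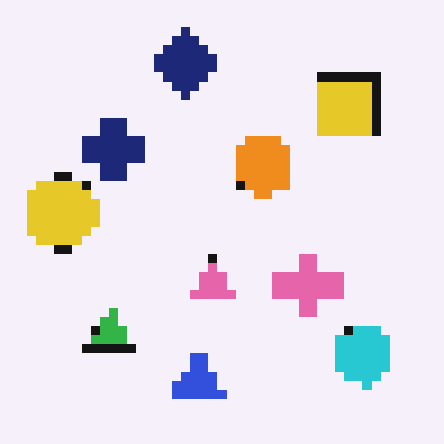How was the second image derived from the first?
It was heavily pixelated into large blocks.

Shapes are reduced to large square blocks; fine edges and outlines are lost — a downscale-then-upscale (mosaic) effect.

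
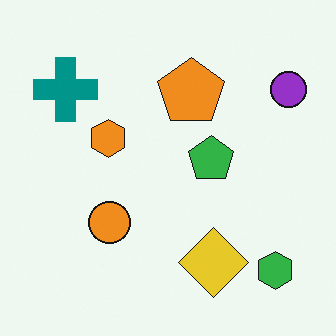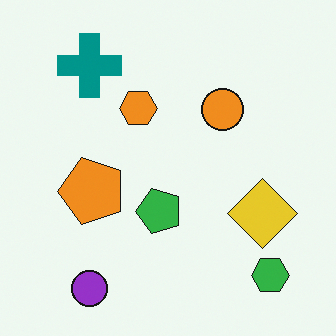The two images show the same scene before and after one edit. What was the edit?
It was transposed (reflected across the top-left ↔ bottom-right diagonal).

Shapes have swapped their row and column positions — what was in the top-right is now in the bottom-left — a diagonal reflection.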